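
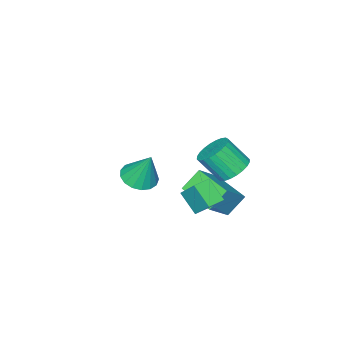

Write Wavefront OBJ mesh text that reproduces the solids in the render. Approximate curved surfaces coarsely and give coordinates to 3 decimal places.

v -0.309 3.007 0.46
v -0.225 3.96 1.575
v -0.179 4.084 -0.471
v -0.096 5.038 0.644
v 0.676 2.902 0.476
v 0.759 3.856 1.591
v 0.805 3.98 -0.455
v 0.889 4.933 0.66
v -1.968 -2.335 -2.525
v -1.069 -2.845 -2.294
v -1.992 -1.505 -0.595
v -0.911 -2.401 -2.483
v -0.996 -1.942 -2.682
v -1.304 -1.573 -2.844
v -1.764 -1.378 -2.933
v -2.271 -1.403 -2.929
v -2.708 -1.641 -2.832
v -2.976 -2.038 -2.664
v -3.013 -2.503 -2.465
v -2.811 -2.929 -2.279
v -2.416 -3.22 -2.149
v -1.918 -3.307 -2.106
v -1.432 -3.172 -2.158
v -3.356 1.822 -1.164
v -1.848 1.892 0.222
v -3.105 3.873 -1.54
v -1.597 3.942 -0.154
v -2.403 1.518 -2.186
v -0.895 1.587 -0.8
v -2.152 3.568 -2.562
v -0.644 3.638 -1.176
v -1.685 4.305 1.607
v -0.844 4.803 1.669
v -0.353 3.814 2.974
v -1.195 3.315 2.913
v -1.067 5.005 1.905
v -0.577 4.015 3.211
v -1.385 5.099 2.097
v -0.894 4.109 3.402
v -1.748 5.073 2.213
v -1.257 4.083 3.518
v -2.102 4.929 2.237
v -1.611 3.94 3.543
v -2.392 4.691 2.166
v -1.901 3.701 3.471
v -2.575 4.394 2.009
v -2.084 3.404 3.315
v -2.622 4.083 1.791
v -2.131 3.093 3.097
v -2.527 3.806 1.546
v -2.036 2.817 2.851
v -2.303 3.605 1.309
v -1.813 2.615 2.615
v -1.986 3.511 1.118
v -1.495 2.521 2.423
v -1.623 3.537 1.002
v -1.132 2.547 2.307
v -1.269 3.68 0.977
v -0.778 2.691 2.283
v -0.979 3.919 1.049
v -0.488 2.929 2.354
v -0.796 4.216 1.205
v -0.305 3.226 2.511
v -0.749 4.527 1.423
v -0.258 3.537 2.729
f 2 4 1
f 5 2 1
f 1 4 3
f 3 5 1
f 2 8 4
f 6 2 5
f 6 8 2
f 4 8 3
f 7 5 3
f 3 8 7
f 7 6 5
f 8 6 7
f 10 9 12
f 10 12 11
f 12 9 13
f 12 13 11
f 13 9 14
f 13 14 11
f 14 9 15
f 14 15 11
f 15 9 16
f 15 16 11
f 16 9 17
f 16 17 11
f 17 9 18
f 17 18 11
f 18 9 19
f 18 19 11
f 19 9 20
f 19 20 11
f 20 9 21
f 20 21 11
f 21 9 22
f 21 22 11
f 22 9 23
f 22 23 11
f 23 9 10
f 23 10 11
f 25 27 24
f 28 25 24
f 24 27 26
f 26 28 24
f 25 31 27
f 29 25 28
f 29 31 25
f 27 31 26
f 30 28 26
f 26 31 30
f 30 29 28
f 31 29 30
f 33 32 36
f 33 36 34
f 34 36 37
f 34 37 35
f 36 32 38
f 36 38 37
f 37 38 39
f 37 39 35
f 38 32 40
f 38 40 39
f 39 40 41
f 39 41 35
f 40 32 42
f 40 42 41
f 41 42 43
f 41 43 35
f 42 32 44
f 42 44 43
f 43 44 45
f 43 45 35
f 44 32 46
f 44 46 45
f 45 46 47
f 45 47 35
f 46 32 48
f 46 48 47
f 47 48 49
f 47 49 35
f 48 32 50
f 48 50 49
f 49 50 51
f 49 51 35
f 50 32 52
f 50 52 51
f 51 52 53
f 51 53 35
f 52 32 54
f 52 54 53
f 53 54 55
f 53 55 35
f 54 32 56
f 54 56 55
f 55 56 57
f 55 57 35
f 56 32 58
f 56 58 57
f 57 58 59
f 57 59 35
f 58 32 60
f 58 60 59
f 59 60 61
f 59 61 35
f 60 32 62
f 60 62 61
f 61 62 63
f 61 63 35
f 62 32 64
f 62 64 63
f 63 64 65
f 63 65 35
f 64 32 33
f 64 33 65
f 65 33 34
f 65 34 35



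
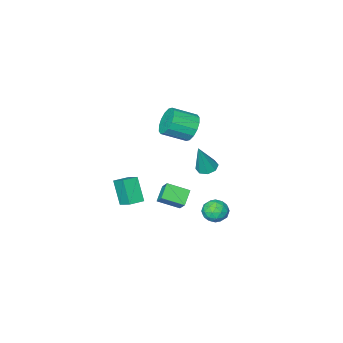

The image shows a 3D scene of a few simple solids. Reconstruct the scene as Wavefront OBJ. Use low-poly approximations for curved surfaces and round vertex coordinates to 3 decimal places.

v -2.813 -3.569 -1.849
v -2.172 -3.431 -2.093
v -2.087 -3.451 0.129
v -2.461 -2.987 -2.013
v -2.956 -2.884 -1.837
v -3.368 -3.182 -1.668
v -3.455 -3.707 -1.605
v -3.166 -4.151 -1.685
v -2.67 -4.254 -1.86
v -2.259 -3.956 -2.03
v -1.762 -0.353 -3.957
v -1.022 -0.794 -3.931
v -2.478 -1.546 -3.849
v -1.738 -1.987 -3.823
v -1.962 -1.482 -3.162
v -1.519 -0.745 -3.228
v -1.981 -1.595 -4.552
v -1.538 -0.858 -4.618
v -1.157 -1.562 -4.299
v -1.145 -1.492 -3.439
v -2.355 -0.848 -4.341
v -2.343 -0.778 -3.481
v -1.329 -0.469 -3.953
v -2.171 -1.871 -3.827
v -2.302 -1.574 -3.438
v -1.867 -1.834 -3.423
v -1.622 -0.44 -3.54
v -1.187 -0.699 -3.525
v -1.739 -1.103 -3.073
v -2.313 -1.641 -4.255
v -1.878 -1.9 -4.24
v -1.633 -0.506 -4.357
v -1.198 -0.766 -4.342
v -1.761 -1.237 -4.707
v -0.974 -1.18 -4.154
v -1.394 -1.881 -4.091
v -1.537 -1.651 -4.519
v -1.277 -1.217 -4.558
v -0.967 -1.139 -3.649
v -1.387 -1.84 -3.586
v -1.519 -1.543 -3.197
v -1.259 -1.109 -3.236
v -1.046 -1.59 -3.865
v -2.113 -0.5 -4.194
v -2.533 -1.201 -4.131
v -2.241 -1.231 -4.544
v -1.981 -0.797 -4.583
v -2.106 -0.459 -3.689
v -2.526 -1.16 -3.626
v -2.223 -1.123 -3.222
v -1.963 -0.689 -3.261
v -2.454 -0.75 -3.915
v -0.595 -1.954 3.316
v -0.054 -1.724 2.544
v 1.236 -2.375 3.253
v 0.695 -2.606 4.024
v -0.021 -1.326 2.849
v 1.269 -1.978 3.558
v -0.142 -1.097 3.279
v 1.148 -1.749 3.988
v -0.384 -1.098 3.719
v 0.906 -1.75 4.428
v -0.683 -1.328 4.051
v 0.608 -1.979 4.76
v -0.958 -1.725 4.186
v 0.332 -2.377 4.895
v -1.136 -2.185 4.087
v 0.154 -2.836 4.796
v -1.169 -2.582 3.782
v 0.121 -3.234 4.491
v -1.048 -2.811 3.352
v 0.242 -3.463 4.061
v -0.806 -2.81 2.912
v 0.484 -3.462 3.621
v -0.508 -2.581 2.58
v 0.783 -3.232 3.289
v -0.232 -2.183 2.445
v 1.058 -2.835 3.154
v 2.844 -3.393 -0.419
v 2.818 -2.393 0.207
v 2.996 -2.48 -1.869
v 2.97 -1.481 -1.243
v 3.79 -3.419 -0.337
v 3.764 -2.42 0.289
v 3.942 -2.507 -1.787
v 3.916 -1.507 -1.161
v 1.099 -2.443 -1.339
v 1.223 -1.772 -0.608
v 0.042 -1.64 -1.898
v 0.166 -0.969 -1.167
v 1.854 -1.891 -1.973
v 1.978 -1.22 -1.242
v 0.797 -1.088 -2.532
v 0.921 -0.417 -1.801
f 2 1 4
f 2 4 3
f 4 1 5
f 4 5 3
f 5 1 6
f 5 6 3
f 6 1 7
f 6 7 3
f 7 1 8
f 7 8 3
f 8 1 9
f 8 9 3
f 9 1 10
f 9 10 3
f 10 1 2
f 10 2 3
f 11 48 27
f 48 22 51
f 27 51 16
f 48 51 27
f 11 27 23
f 27 16 28
f 23 28 12
f 27 28 23
f 11 23 32
f 23 12 33
f 32 33 18
f 23 33 32
f 11 32 44
f 32 18 47
f 44 47 21
f 32 47 44
f 11 44 48
f 44 21 52
f 48 52 22
f 44 52 48
f 12 28 39
f 28 16 42
f 39 42 20
f 28 42 39
f 16 51 29
f 51 22 50
f 29 50 15
f 51 50 29
f 22 52 49
f 52 21 45
f 49 45 13
f 52 45 49
f 21 47 46
f 47 18 34
f 46 34 17
f 47 34 46
f 18 33 38
f 33 12 35
f 38 35 19
f 33 35 38
f 14 40 26
f 40 20 41
f 26 41 15
f 40 41 26
f 14 26 24
f 26 15 25
f 24 25 13
f 26 25 24
f 14 24 31
f 24 13 30
f 31 30 17
f 24 30 31
f 14 31 36
f 31 17 37
f 36 37 19
f 31 37 36
f 14 36 40
f 36 19 43
f 40 43 20
f 36 43 40
f 15 41 29
f 41 20 42
f 29 42 16
f 41 42 29
f 13 25 49
f 25 15 50
f 49 50 22
f 25 50 49
f 17 30 46
f 30 13 45
f 46 45 21
f 30 45 46
f 19 37 38
f 37 17 34
f 38 34 18
f 37 34 38
f 20 43 39
f 43 19 35
f 39 35 12
f 43 35 39
f 54 53 57
f 54 57 55
f 55 57 58
f 55 58 56
f 57 53 59
f 57 59 58
f 58 59 60
f 58 60 56
f 59 53 61
f 59 61 60
f 60 61 62
f 60 62 56
f 61 53 63
f 61 63 62
f 62 63 64
f 62 64 56
f 63 53 65
f 63 65 64
f 64 65 66
f 64 66 56
f 65 53 67
f 65 67 66
f 66 67 68
f 66 68 56
f 67 53 69
f 67 69 68
f 68 69 70
f 68 70 56
f 69 53 71
f 69 71 70
f 70 71 72
f 70 72 56
f 71 53 73
f 71 73 72
f 72 73 74
f 72 74 56
f 73 53 75
f 73 75 74
f 74 75 76
f 74 76 56
f 75 53 77
f 75 77 76
f 76 77 78
f 76 78 56
f 77 53 54
f 77 54 78
f 78 54 55
f 78 55 56
f 80 82 79
f 83 80 79
f 79 82 81
f 81 83 79
f 80 86 82
f 84 80 83
f 84 86 80
f 82 86 81
f 85 83 81
f 81 86 85
f 85 84 83
f 86 84 85
f 88 90 87
f 91 88 87
f 87 90 89
f 89 91 87
f 88 94 90
f 92 88 91
f 92 94 88
f 90 94 89
f 93 91 89
f 89 94 93
f 93 92 91
f 94 92 93



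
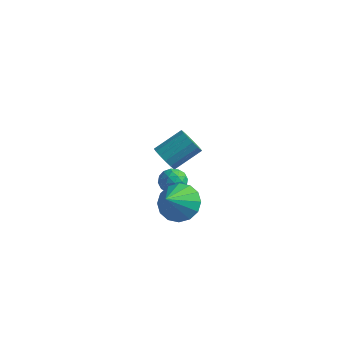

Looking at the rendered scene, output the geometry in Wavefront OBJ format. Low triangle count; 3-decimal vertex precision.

v 2.329 -0.674 2.77
v 2.684 -1.19 3.125
v 3.445 -0.103 3.945
v 3.091 0.414 3.59
v 2.896 -1.114 2.828
v 3.657 -0.027 3.648
v 2.956 -0.92 2.516
v 3.717 0.167 3.335
v 2.848 -0.661 2.271
v 3.61 0.426 3.091
v 2.601 -0.404 2.16
v 3.363 0.683 2.98
v 2.282 -0.22 2.213
v 3.043 0.867 3.033
v 1.975 -0.157 2.415
v 2.736 0.93 3.235
v 1.763 -0.233 2.712
v 2.524 0.854 3.532
v 1.703 -0.427 3.025
v 2.464 0.66 3.844
v 1.81 -0.686 3.269
v 2.572 0.401 4.089
v 2.057 -0.943 3.38
v 2.819 0.144 4.2
v 2.377 -1.127 3.327
v 3.138 -0.04 4.147
v -0.279 3.71 -3.013
v 0.313 4.18 -2.967
v 0.347 2.86 -2.393
v 0.939 3.33 -2.347
v 0.305 3.481 -1.962
v -0.082 4.006 -2.345
v 0.742 3.034 -3.015
v 0.355 3.559 -3.398
v 0.944 3.762 -2.968
v 0.674 4.038 -2.317
v -0.014 3.002 -3.043
v -0.284 3.278 -2.392
v -0.038 4.02 -3.045
v 0.698 3.02 -2.315
v 0.326 3.109 -2.089
v 0.674 3.385 -2.062
v -0.27 3.918 -2.679
v 0.078 4.194 -2.652
v 0.073 3.783 -2.061
v 0.582 2.846 -2.708
v 0.93 3.122 -2.681
v -0.014 3.655 -3.298
v 0.334 3.931 -3.271
v 0.587 3.257 -3.299
v 0.681 4.05 -3.018
v 1.049 3.55 -2.654
v 0.933 3.377 -3.046
v 0.705 3.685 -3.272
v 0.522 4.213 -2.635
v 0.89 3.713 -2.271
v 0.518 3.801 -2.044
v 0.29 4.11 -2.27
v 0.893 3.967 -2.636
v -0.23 3.327 -3.089
v 0.138 2.827 -2.725
v 0.37 2.93 -3.09
v 0.142 3.239 -3.316
v -0.389 3.49 -2.706
v -0.021 2.99 -2.342
v -0.045 3.355 -2.088
v -0.273 3.663 -2.314
v -0.233 3.073 -2.724
v 1.527 2.025 -2.676
v 2.214 2.614 -2.05
v 1.513 0.795 -1.504
v 1.692 2.775 -1.888
v 1.126 2.734 -1.937
v 0.668 2.504 -2.185
v 0.44 2.146 -2.564
v 0.503 1.755 -2.973
v 0.841 1.437 -3.303
v 1.363 1.276 -3.465
v 1.929 1.316 -3.415
v 2.387 1.547 -3.168
v 2.615 1.905 -2.789
v 2.552 2.296 -2.38
f 2 1 5
f 2 5 3
f 3 5 6
f 3 6 4
f 5 1 7
f 5 7 6
f 6 7 8
f 6 8 4
f 7 1 9
f 7 9 8
f 8 9 10
f 8 10 4
f 9 1 11
f 9 11 10
f 10 11 12
f 10 12 4
f 11 1 13
f 11 13 12
f 12 13 14
f 12 14 4
f 13 1 15
f 13 15 14
f 14 15 16
f 14 16 4
f 15 1 17
f 15 17 16
f 16 17 18
f 16 18 4
f 17 1 19
f 17 19 18
f 18 19 20
f 18 20 4
f 19 1 21
f 19 21 20
f 20 21 22
f 20 22 4
f 21 1 23
f 21 23 22
f 22 23 24
f 22 24 4
f 23 1 25
f 23 25 24
f 24 25 26
f 24 26 4
f 25 1 2
f 25 2 26
f 26 2 3
f 26 3 4
f 27 64 43
f 64 38 67
f 43 67 32
f 64 67 43
f 27 43 39
f 43 32 44
f 39 44 28
f 43 44 39
f 27 39 48
f 39 28 49
f 48 49 34
f 39 49 48
f 27 48 60
f 48 34 63
f 60 63 37
f 48 63 60
f 27 60 64
f 60 37 68
f 64 68 38
f 60 68 64
f 28 44 55
f 44 32 58
f 55 58 36
f 44 58 55
f 32 67 45
f 67 38 66
f 45 66 31
f 67 66 45
f 38 68 65
f 68 37 61
f 65 61 29
f 68 61 65
f 37 63 62
f 63 34 50
f 62 50 33
f 63 50 62
f 34 49 54
f 49 28 51
f 54 51 35
f 49 51 54
f 30 56 42
f 56 36 57
f 42 57 31
f 56 57 42
f 30 42 40
f 42 31 41
f 40 41 29
f 42 41 40
f 30 40 47
f 40 29 46
f 47 46 33
f 40 46 47
f 30 47 52
f 47 33 53
f 52 53 35
f 47 53 52
f 30 52 56
f 52 35 59
f 56 59 36
f 52 59 56
f 31 57 45
f 57 36 58
f 45 58 32
f 57 58 45
f 29 41 65
f 41 31 66
f 65 66 38
f 41 66 65
f 33 46 62
f 46 29 61
f 62 61 37
f 46 61 62
f 35 53 54
f 53 33 50
f 54 50 34
f 53 50 54
f 36 59 55
f 59 35 51
f 55 51 28
f 59 51 55
f 70 69 72
f 70 72 71
f 72 69 73
f 72 73 71
f 73 69 74
f 73 74 71
f 74 69 75
f 74 75 71
f 75 69 76
f 75 76 71
f 76 69 77
f 76 77 71
f 77 69 78
f 77 78 71
f 78 69 79
f 78 79 71
f 79 69 80
f 79 80 71
f 80 69 81
f 80 81 71
f 81 69 82
f 81 82 71
f 82 69 70
f 82 70 71



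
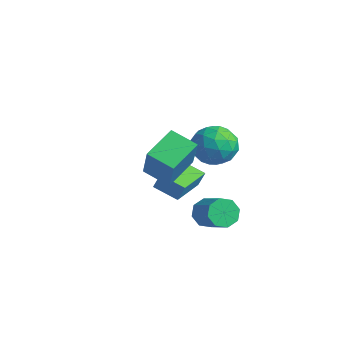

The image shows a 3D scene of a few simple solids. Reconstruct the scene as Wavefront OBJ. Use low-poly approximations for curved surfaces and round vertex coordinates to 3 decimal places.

v -2.681 0.296 -1
v -2.464 0.527 -0.201
v -3.646 2.184 -1.284
v -3.429 2.416 -0.485
v -1.551 0.804 -1.455
v -1.334 1.036 -0.656
v -2.516 2.693 -1.739
v -2.299 2.924 -0.94
v 0.285 1.052 -1.4
v 0.682 0.963 -2.077
v 2.011 0.798 -1.277
v 1.615 0.888 -0.6
v 0.649 1.541 -1.903
v 1.978 1.376 -1.103
v 0.403 1.833 -1.435
v 1.732 1.668 -0.634
v 0.088 1.667 -0.946
v 1.417 1.503 -0.145
v -0.111 1.142 -0.723
v 1.218 0.977 0.077
v -0.078 0.564 -0.897
v 1.251 0.399 -0.097
v 0.168 0.272 -1.366
v 1.497 0.107 -0.565
v 0.483 0.437 -1.855
v 1.812 0.273 -1.054
v 0.642 1.126 2.743
v 1.036 1.716 3.589
v 1.344 -0.356 3.451
v 1.738 0.234 4.297
v 0.65 0.079 4.191
v 0.216 0.996 3.753
v 2.164 0.364 3.287
v 1.73 1.281 2.849
v 1.977 1.245 3.925
v 1.041 1.069 4.484
v 1.339 0.291 2.556
v 0.403 0.115 3.115
v 0.778 1.552 3.104
v 1.602 -0.192 3.936
v 0.963 -0.282 3.873
v 1.194 0.064 4.371
v 0.296 1.128 3.201
v 0.527 1.475 3.698
v 0.3 0.512 4.051
v 1.853 -0.115 3.342
v 2.084 0.232 3.839
v 1.186 1.296 2.669
v 1.417 1.642 3.167
v 2.08 0.848 2.989
v 1.562 1.621 3.799
v 1.974 0.75 4.215
v 2.225 0.827 3.621
v 1.97 1.365 3.364
v 1.012 1.518 4.127
v 1.424 0.646 4.543
v 0.785 0.556 4.481
v 0.53 1.094 4.224
v 1.565 1.241 4.325
v 0.956 0.714 2.497
v 1.368 -0.158 2.913
v 1.85 0.266 2.816
v 1.595 0.804 2.559
v 0.406 0.61 2.825
v 0.818 -0.261 3.241
v 0.41 -0.005 3.676
v 0.155 0.533 3.419
v 0.815 0.119 2.715
v 1.488 -1.929 2.189
v 0.348 -2.431 2.684
v 1.107 -0.402 2.857
v -0.033 -0.904 3.352
v 2.493 -2.456 3.968
v 1.353 -2.958 4.463
v 2.112 -0.929 4.636
v 0.972 -1.431 5.131
f 2 4 1
f 5 2 1
f 1 4 3
f 3 5 1
f 2 8 4
f 6 2 5
f 6 8 2
f 4 8 3
f 7 5 3
f 3 8 7
f 7 6 5
f 8 6 7
f 10 9 13
f 10 13 11
f 11 13 14
f 11 14 12
f 13 9 15
f 13 15 14
f 14 15 16
f 14 16 12
f 15 9 17
f 15 17 16
f 16 17 18
f 16 18 12
f 17 9 19
f 17 19 18
f 18 19 20
f 18 20 12
f 19 9 21
f 19 21 20
f 20 21 22
f 20 22 12
f 21 9 23
f 21 23 22
f 22 23 24
f 22 24 12
f 23 9 25
f 23 25 24
f 24 25 26
f 24 26 12
f 25 9 10
f 25 10 26
f 26 10 11
f 26 11 12
f 27 64 43
f 64 38 67
f 43 67 32
f 64 67 43
f 27 43 39
f 43 32 44
f 39 44 28
f 43 44 39
f 27 39 48
f 39 28 49
f 48 49 34
f 39 49 48
f 27 48 60
f 48 34 63
f 60 63 37
f 48 63 60
f 27 60 64
f 60 37 68
f 64 68 38
f 60 68 64
f 28 44 55
f 44 32 58
f 55 58 36
f 44 58 55
f 32 67 45
f 67 38 66
f 45 66 31
f 67 66 45
f 38 68 65
f 68 37 61
f 65 61 29
f 68 61 65
f 37 63 62
f 63 34 50
f 62 50 33
f 63 50 62
f 34 49 54
f 49 28 51
f 54 51 35
f 49 51 54
f 30 56 42
f 56 36 57
f 42 57 31
f 56 57 42
f 30 42 40
f 42 31 41
f 40 41 29
f 42 41 40
f 30 40 47
f 40 29 46
f 47 46 33
f 40 46 47
f 30 47 52
f 47 33 53
f 52 53 35
f 47 53 52
f 30 52 56
f 52 35 59
f 56 59 36
f 52 59 56
f 31 57 45
f 57 36 58
f 45 58 32
f 57 58 45
f 29 41 65
f 41 31 66
f 65 66 38
f 41 66 65
f 33 46 62
f 46 29 61
f 62 61 37
f 46 61 62
f 35 53 54
f 53 33 50
f 54 50 34
f 53 50 54
f 36 59 55
f 59 35 51
f 55 51 28
f 59 51 55
f 70 72 69
f 73 70 69
f 69 72 71
f 71 73 69
f 70 76 72
f 74 70 73
f 74 76 70
f 72 76 71
f 75 73 71
f 71 76 75
f 75 74 73
f 76 74 75



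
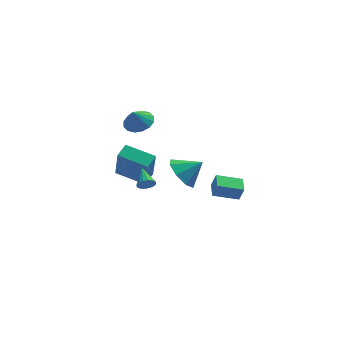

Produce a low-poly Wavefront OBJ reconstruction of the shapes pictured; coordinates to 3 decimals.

v -1.535 1.606 -3.052
v -1.441 0.804 -1.093
v -3.049 2.428 -2.643
v -2.955 1.625 -0.683
v -1.065 2.335 -2.777
v -0.971 1.532 -0.817
v -2.579 3.156 -2.367
v -2.485 2.354 -0.408
v 1.399 -3.914 -0.089
v 1.624 -4.043 0.71
v 1.438 -2.995 0.048
v 1.664 -3.124 0.847
v 2.736 -3.916 -0.467
v 2.962 -4.045 0.332
v 2.776 -2.997 -0.33
v 3.001 -3.126 0.469
v -1.7 3.759 0.431
v -0.889 3.826 0.739
v -2.04 3.461 1.389
v -1.072 4.233 0.8
v -1.423 4.513 0.763
v -1.848 4.591 0.637
v -2.233 4.446 0.455
v -2.476 4.117 0.267
v -2.511 3.691 0.122
v -2.329 3.284 0.061
v -1.978 3.004 0.098
v -1.553 2.927 0.224
v -1.167 3.072 0.406
v -0.924 3.401 0.594
v -1.707 -1.822 -0.581
v -1.531 -1.609 -1.009
v -1.853 -0.698 -0.079
v -1.792 -1.627 -1.044
v -2.03 -1.697 -0.955
v -2.182 -1.801 -0.766
v -2.207 -1.911 -0.527
v -2.098 -1.997 -0.303
v -1.884 -2.036 -0.153
v -1.623 -2.018 -0.117
v -1.384 -1.948 -0.206
v -1.233 -1.844 -0.395
v -1.208 -1.734 -0.634
v -1.317 -1.648 -0.859
v 0.255 0.029 -1.193
v 0.891 0.184 -2.04
v 1.325 0.051 -0.387
v 0.629 0.887 -1.712
v 0.148 1.088 -1.08
v -0.27 0.668 -0.515
v -0.38 -0.126 -0.347
v -0.119 -0.829 -0.675
v 0.362 -1.03 -1.307
v 0.78 -0.61 -1.872
f 2 4 1
f 5 2 1
f 1 4 3
f 3 5 1
f 2 8 4
f 6 2 5
f 6 8 2
f 4 8 3
f 7 5 3
f 3 8 7
f 7 6 5
f 8 6 7
f 10 12 9
f 13 10 9
f 9 12 11
f 11 13 9
f 10 16 12
f 14 10 13
f 14 16 10
f 12 16 11
f 15 13 11
f 11 16 15
f 15 14 13
f 16 14 15
f 18 17 20
f 18 20 19
f 20 17 21
f 20 21 19
f 21 17 22
f 21 22 19
f 22 17 23
f 22 23 19
f 23 17 24
f 23 24 19
f 24 17 25
f 24 25 19
f 25 17 26
f 25 26 19
f 26 17 27
f 26 27 19
f 27 17 28
f 27 28 19
f 28 17 29
f 28 29 19
f 29 17 30
f 29 30 19
f 30 17 18
f 30 18 19
f 32 31 34
f 32 34 33
f 34 31 35
f 34 35 33
f 35 31 36
f 35 36 33
f 36 31 37
f 36 37 33
f 37 31 38
f 37 38 33
f 38 31 39
f 38 39 33
f 39 31 40
f 39 40 33
f 40 31 41
f 40 41 33
f 41 31 42
f 41 42 33
f 42 31 43
f 42 43 33
f 43 31 44
f 43 44 33
f 44 31 32
f 44 32 33
f 46 45 48
f 46 48 47
f 48 45 49
f 48 49 47
f 49 45 50
f 49 50 47
f 50 45 51
f 50 51 47
f 51 45 52
f 51 52 47
f 52 45 53
f 52 53 47
f 53 45 54
f 53 54 47
f 54 45 46
f 54 46 47



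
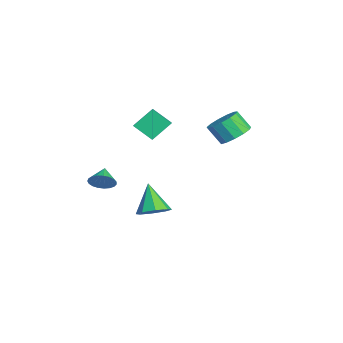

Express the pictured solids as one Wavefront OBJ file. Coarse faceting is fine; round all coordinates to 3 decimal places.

v -0.552 4.199 0.867
v -0.129 4.896 1.512
v -0.604 4.199 2.578
v -1.028 3.501 1.933
v -0.67 5.087 1.395
v -1.146 4.39 2.461
v -1.174 4.996 1.11
v -1.65 4.298 2.177
v -1.481 4.651 0.748
v -1.957 3.954 1.815
v -1.492 4.164 0.424
v -1.968 3.466 1.49
v -1.206 3.687 0.24
v -1.682 2.989 1.307
v -0.711 3.372 0.256
v -1.187 2.675 1.322
v -0.166 3.32 0.465
v -0.642 2.623 1.531
v 0.256 3.547 0.802
v -0.22 2.85 1.868
v 0.422 3.981 1.159
v -0.054 3.284 2.226
v 0.279 4.484 1.424
v -0.197 3.786 2.49
v -0.97 -1.486 1.899
v -1.302 -0.357 2.939
v -1.867 -1.343 1.457
v -2.199 -0.214 2.497
v -0.381 -0.506 1.023
v -0.713 0.623 2.063
v -1.278 -0.363 0.581
v -1.61 0.766 1.621
v -1.178 -3.241 -2.576
v -0.886 -3.548 -1.862
v -2.182 -2.959 -2.044
v -0.785 -3.219 -1.846
v -0.751 -2.893 -1.955
v -0.792 -2.628 -2.172
v -0.899 -2.468 -2.459
v -1.055 -2.443 -2.766
v -1.232 -2.555 -3.04
v -1.399 -2.786 -3.234
v -1.529 -3.096 -3.314
v -1.598 -3.431 -3.267
v -1.594 -3.733 -3.1
v -1.519 -3.95 -2.842
v -1.385 -4.044 -2.539
v -1.215 -4 -2.242
v -1.038 -3.824 -2.002
v 4.422 -1.132 -1.857
v 4.956 -0.469 -1.392
v 3.258 -1.268 -0.323
v 4.404 -0.165 -1.785
v 3.863 -0.428 -2.219
v 3.649 -1.103 -2.441
v 3.888 -1.796 -2.321
v 4.44 -2.099 -1.928
v 4.982 -1.837 -1.494
v 5.196 -1.161 -1.272
f 2 1 5
f 2 5 3
f 3 5 6
f 3 6 4
f 5 1 7
f 5 7 6
f 6 7 8
f 6 8 4
f 7 1 9
f 7 9 8
f 8 9 10
f 8 10 4
f 9 1 11
f 9 11 10
f 10 11 12
f 10 12 4
f 11 1 13
f 11 13 12
f 12 13 14
f 12 14 4
f 13 1 15
f 13 15 14
f 14 15 16
f 14 16 4
f 15 1 17
f 15 17 16
f 16 17 18
f 16 18 4
f 17 1 19
f 17 19 18
f 18 19 20
f 18 20 4
f 19 1 21
f 19 21 20
f 20 21 22
f 20 22 4
f 21 1 23
f 21 23 22
f 22 23 24
f 22 24 4
f 23 1 2
f 23 2 24
f 24 2 3
f 24 3 4
f 26 28 25
f 29 26 25
f 25 28 27
f 27 29 25
f 26 32 28
f 30 26 29
f 30 32 26
f 28 32 27
f 31 29 27
f 27 32 31
f 31 30 29
f 32 30 31
f 34 33 36
f 34 36 35
f 36 33 37
f 36 37 35
f 37 33 38
f 37 38 35
f 38 33 39
f 38 39 35
f 39 33 40
f 39 40 35
f 40 33 41
f 40 41 35
f 41 33 42
f 41 42 35
f 42 33 43
f 42 43 35
f 43 33 44
f 43 44 35
f 44 33 45
f 44 45 35
f 45 33 46
f 45 46 35
f 46 33 47
f 46 47 35
f 47 33 48
f 47 48 35
f 48 33 49
f 48 49 35
f 49 33 34
f 49 34 35
f 51 50 53
f 51 53 52
f 53 50 54
f 53 54 52
f 54 50 55
f 54 55 52
f 55 50 56
f 55 56 52
f 56 50 57
f 56 57 52
f 57 50 58
f 57 58 52
f 58 50 59
f 58 59 52
f 59 50 51
f 59 51 52



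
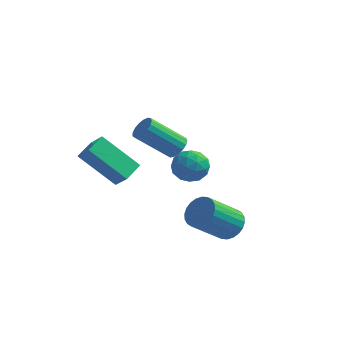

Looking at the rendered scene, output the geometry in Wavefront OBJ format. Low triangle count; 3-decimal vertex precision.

v 3.163 -0.471 -1.749
v 3.574 -0.128 -1.155
v 2.628 -1.205 0.123
v 2.217 -1.549 -0.471
v 3.328 0.063 -1.176
v 2.382 -1.015 0.101
v 3.056 0.172 -1.285
v 2.111 -0.905 -0.008
v 2.801 0.183 -1.465
v 1.855 -0.894 -0.187
v 2.601 0.095 -1.687
v 1.655 -0.982 -0.41
v 2.486 -0.08 -1.919
v 1.541 -1.157 -0.642
v 2.475 -0.314 -2.125
v 1.529 -1.391 -0.848
v 2.568 -0.572 -2.274
v 1.622 -1.649 -0.997
v 2.752 -0.815 -2.343
v 1.806 -1.892 -1.065
v 2.998 -1.005 -2.321
v 2.052 -2.083 -1.044
v 3.269 -1.115 -2.212
v 2.324 -2.192 -0.935
v 3.525 -1.126 -2.033
v 2.579 -2.203 -0.755
v 3.725 -1.038 -1.81
v 2.779 -2.115 -0.533
v 3.839 -0.863 -1.578
v 2.894 -1.94 -0.301
v 3.851 -0.629 -1.372
v 2.905 -1.706 -0.095
v 3.758 -0.371 -1.223
v 2.812 -1.448 0.054
v 0.202 1.788 0.94
v 0.602 1.865 1.394
v -0.761 1.288 2.694
v -1.162 1.212 2.24
v 0.471 2.125 1.372
v -0.892 1.548 2.672
v 0.278 2.308 1.251
v -1.085 1.731 2.551
v 0.068 2.371 1.058
v -1.295 1.795 2.358
v -0.112 2.302 0.839
v -1.475 1.725 2.139
v -0.22 2.114 0.643
v -1.583 1.538 1.943
v -0.231 1.852 0.515
v -1.594 1.276 1.815
v -0.143 1.575 0.484
v -1.507 0.999 1.784
v 0.024 1.347 0.558
v -1.34 0.771 1.858
v 0.231 1.22 0.719
v -1.132 0.644 2.019
v 0.432 1.223 0.931
v -0.931 0.647 2.231
v 0.58 1.356 1.145
v -0.783 0.779 2.445
v 0.641 1.587 1.312
v -0.722 1.011 2.612
v -0.648 3.492 -1.426
v -0.301 3.908 -0.702
v 0.701 3.292 -1.958
v 1.048 3.708 -1.234
v 0.659 2.896 -1.146
v -0.175 3.02 -0.818
v 0.575 4.18 -1.842
v -0.259 4.304 -1.514
v 0.455 4.333 -0.959
v 0.507 3.539 -0.529
v -0.107 3.661 -2.131
v -0.055 2.867 -1.701
v -0.593 3.717 -1.018
v 0.993 3.483 -1.642
v 0.764 3.006 -1.591
v 0.968 3.25 -1.165
v -0.518 3.195 -1.086
v -0.314 3.44 -0.66
v 0.25 2.845 -0.921
v 0.714 3.76 -2
v 0.918 4.005 -1.574
v -0.568 3.95 -1.495
v -0.364 4.194 -1.069
v 0.15 4.355 -1.739
v 0.055 4.212 -0.743
v 0.848 4.094 -1.055
v 0.57 4.372 -1.413
v 0.08 4.444 -1.22
v 0.086 3.745 -0.49
v 0.879 3.628 -0.802
v 0.65 3.151 -0.751
v 0.16 3.223 -0.558
v 0.53 3.995 -0.641
v -0.479 3.572 -1.858
v 0.314 3.455 -2.17
v 0.24 3.977 -2.102
v -0.25 4.049 -1.909
v -0.448 3.106 -1.605
v 0.345 2.988 -1.917
v 0.32 2.756 -1.44
v -0.17 2.828 -1.247
v -0.13 3.205 -2.019
v -3.142 -1.142 1.526
v -2.517 -1.501 2.234
v -2.908 -0.18 1.808
v -2.283 -0.539 2.516
v -1.517 -1.121 0.104
v -0.892 -1.48 0.812
v -1.283 -0.159 0.386
v -0.658 -0.518 1.094
f 2 1 5
f 2 5 3
f 3 5 6
f 3 6 4
f 5 1 7
f 5 7 6
f 6 7 8
f 6 8 4
f 7 1 9
f 7 9 8
f 8 9 10
f 8 10 4
f 9 1 11
f 9 11 10
f 10 11 12
f 10 12 4
f 11 1 13
f 11 13 12
f 12 13 14
f 12 14 4
f 13 1 15
f 13 15 14
f 14 15 16
f 14 16 4
f 15 1 17
f 15 17 16
f 16 17 18
f 16 18 4
f 17 1 19
f 17 19 18
f 18 19 20
f 18 20 4
f 19 1 21
f 19 21 20
f 20 21 22
f 20 22 4
f 21 1 23
f 21 23 22
f 22 23 24
f 22 24 4
f 23 1 25
f 23 25 24
f 24 25 26
f 24 26 4
f 25 1 27
f 25 27 26
f 26 27 28
f 26 28 4
f 27 1 29
f 27 29 28
f 28 29 30
f 28 30 4
f 29 1 31
f 29 31 30
f 30 31 32
f 30 32 4
f 31 1 33
f 31 33 32
f 32 33 34
f 32 34 4
f 33 1 2
f 33 2 34
f 34 2 3
f 34 3 4
f 36 35 39
f 36 39 37
f 37 39 40
f 37 40 38
f 39 35 41
f 39 41 40
f 40 41 42
f 40 42 38
f 41 35 43
f 41 43 42
f 42 43 44
f 42 44 38
f 43 35 45
f 43 45 44
f 44 45 46
f 44 46 38
f 45 35 47
f 45 47 46
f 46 47 48
f 46 48 38
f 47 35 49
f 47 49 48
f 48 49 50
f 48 50 38
f 49 35 51
f 49 51 50
f 50 51 52
f 50 52 38
f 51 35 53
f 51 53 52
f 52 53 54
f 52 54 38
f 53 35 55
f 53 55 54
f 54 55 56
f 54 56 38
f 55 35 57
f 55 57 56
f 56 57 58
f 56 58 38
f 57 35 59
f 57 59 58
f 58 59 60
f 58 60 38
f 59 35 61
f 59 61 60
f 60 61 62
f 60 62 38
f 61 35 36
f 61 36 62
f 62 36 37
f 62 37 38
f 63 100 79
f 100 74 103
f 79 103 68
f 100 103 79
f 63 79 75
f 79 68 80
f 75 80 64
f 79 80 75
f 63 75 84
f 75 64 85
f 84 85 70
f 75 85 84
f 63 84 96
f 84 70 99
f 96 99 73
f 84 99 96
f 63 96 100
f 96 73 104
f 100 104 74
f 96 104 100
f 64 80 91
f 80 68 94
f 91 94 72
f 80 94 91
f 68 103 81
f 103 74 102
f 81 102 67
f 103 102 81
f 74 104 101
f 104 73 97
f 101 97 65
f 104 97 101
f 73 99 98
f 99 70 86
f 98 86 69
f 99 86 98
f 70 85 90
f 85 64 87
f 90 87 71
f 85 87 90
f 66 92 78
f 92 72 93
f 78 93 67
f 92 93 78
f 66 78 76
f 78 67 77
f 76 77 65
f 78 77 76
f 66 76 83
f 76 65 82
f 83 82 69
f 76 82 83
f 66 83 88
f 83 69 89
f 88 89 71
f 83 89 88
f 66 88 92
f 88 71 95
f 92 95 72
f 88 95 92
f 67 93 81
f 93 72 94
f 81 94 68
f 93 94 81
f 65 77 101
f 77 67 102
f 101 102 74
f 77 102 101
f 69 82 98
f 82 65 97
f 98 97 73
f 82 97 98
f 71 89 90
f 89 69 86
f 90 86 70
f 89 86 90
f 72 95 91
f 95 71 87
f 91 87 64
f 95 87 91
f 106 108 105
f 109 106 105
f 105 108 107
f 107 109 105
f 106 112 108
f 110 106 109
f 110 112 106
f 108 112 107
f 111 109 107
f 107 112 111
f 111 110 109
f 112 110 111



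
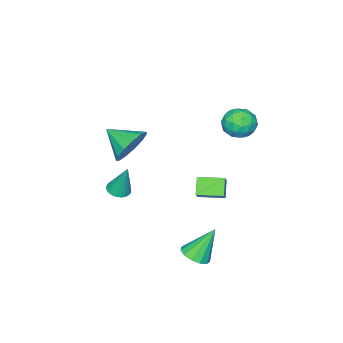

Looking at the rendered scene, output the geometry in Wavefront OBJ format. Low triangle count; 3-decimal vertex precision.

v 3.898 -0.645 0.753
v 4.344 -1.038 -0.173
v 4.082 -2.075 1.447
v 4.813 -0.814 0.165
v 4.991 -0.536 0.69
v 4.822 -0.293 1.234
v 4.36 -0.161 1.626
v 3.751 -0.184 1.74
v 3.189 -0.353 1.541
v 2.852 -0.615 1.092
v 2.847 -0.886 0.534
v 3.176 -1.081 0.046
v 3.734 -1.138 -0.217
v 0.61 2.457 -2.057
v 1.246 2.859 -1.34
v 1.199 2.868 -2.81
v 1.835 3.271 -2.092
v 1.345 1.349 -2.088
v 1.981 1.752 -1.37
v 1.934 1.761 -2.84
v 2.57 2.163 -2.123
v 4.297 3.565 -4.716
v 4.987 3.474 -4.342
v 3.483 4.095 -3.084
v 4.976 3.896 -4.485
v 4.75 4.213 -4.7
v 4.38 4.324 -4.921
v 3.983 4.194 -5.077
v 3.687 3.865 -5.118
v 3.584 3.44 -5.032
v 3.708 3.056 -4.845
v 4.019 2.833 -4.618
v 4.418 2.842 -4.422
v 4.779 3.082 -4.319
v -0.866 3.066 1.635
v 0.052 2.891 1.693
v -1.092 1.689 1.047
v -0.174 1.514 1.105
v -0.688 1.584 1.885
v -0.548 2.435 2.248
v -0.492 2.145 0.492
v -0.352 2.996 0.855
v 0.283 2.322 0.987
v 0.162 1.975 1.847
v -1.202 2.605 0.893
v -1.323 2.258 1.753
v -0.387 3.1 1.715
v -0.653 1.48 1.025
v -0.955 1.522 1.483
v -0.415 1.418 1.517
v -0.739 2.831 2.041
v -0.2 2.728 2.075
v -0.635 1.96 2.189
v -0.84 1.852 0.665
v -0.301 1.749 0.699
v -0.625 3.162 1.223
v -0.085 3.058 1.257
v -0.405 2.62 0.551
v 0.288 2.662 1.334
v 0.155 1.852 0.989
v -0.032 2.223 0.629
v 0.05 2.724 0.842
v 0.217 2.458 1.84
v 0.084 1.648 1.495
v -0.218 1.689 1.953
v -0.136 2.19 2.166
v 0.352 2.123 1.425
v -1.124 2.932 1.245
v -1.257 2.122 0.9
v -0.904 2.39 0.574
v -0.822 2.891 0.787
v -1.195 2.728 1.751
v -1.328 1.918 1.406
v -1.09 1.856 1.898
v -1.008 2.357 2.111
v -1.392 2.457 1.315
v 2.14 -3.11 -4.539
v 2.663 -3.459 -4.42
v 2.14 -2.49 -2.721
v 2.764 -3.243 -4.493
v 2.771 -3.006 -4.574
v 2.681 -2.786 -4.649
v 2.509 -2.615 -4.708
v 2.28 -2.519 -4.74
v 2.031 -2.513 -4.742
v 1.798 -2.598 -4.713
v 1.617 -2.761 -4.658
v 1.516 -2.977 -4.584
v 1.509 -3.213 -4.503
v 1.599 -3.434 -4.428
v 1.771 -3.605 -4.37
v 2 -3.701 -4.337
v 2.249 -3.707 -4.335
v 2.482 -3.622 -4.364
f 2 1 4
f 2 4 3
f 4 1 5
f 4 5 3
f 5 1 6
f 5 6 3
f 6 1 7
f 6 7 3
f 7 1 8
f 7 8 3
f 8 1 9
f 8 9 3
f 9 1 10
f 9 10 3
f 10 1 11
f 10 11 3
f 11 1 12
f 11 12 3
f 12 1 13
f 12 13 3
f 13 1 2
f 13 2 3
f 15 17 14
f 18 15 14
f 14 17 16
f 16 18 14
f 15 21 17
f 19 15 18
f 19 21 15
f 17 21 16
f 20 18 16
f 16 21 20
f 20 19 18
f 21 19 20
f 23 22 25
f 23 25 24
f 25 22 26
f 25 26 24
f 26 22 27
f 26 27 24
f 27 22 28
f 27 28 24
f 28 22 29
f 28 29 24
f 29 22 30
f 29 30 24
f 30 22 31
f 30 31 24
f 31 22 32
f 31 32 24
f 32 22 33
f 32 33 24
f 33 22 34
f 33 34 24
f 34 22 23
f 34 23 24
f 35 72 51
f 72 46 75
f 51 75 40
f 72 75 51
f 35 51 47
f 51 40 52
f 47 52 36
f 51 52 47
f 35 47 56
f 47 36 57
f 56 57 42
f 47 57 56
f 35 56 68
f 56 42 71
f 68 71 45
f 56 71 68
f 35 68 72
f 68 45 76
f 72 76 46
f 68 76 72
f 36 52 63
f 52 40 66
f 63 66 44
f 52 66 63
f 40 75 53
f 75 46 74
f 53 74 39
f 75 74 53
f 46 76 73
f 76 45 69
f 73 69 37
f 76 69 73
f 45 71 70
f 71 42 58
f 70 58 41
f 71 58 70
f 42 57 62
f 57 36 59
f 62 59 43
f 57 59 62
f 38 64 50
f 64 44 65
f 50 65 39
f 64 65 50
f 38 50 48
f 50 39 49
f 48 49 37
f 50 49 48
f 38 48 55
f 48 37 54
f 55 54 41
f 48 54 55
f 38 55 60
f 55 41 61
f 60 61 43
f 55 61 60
f 38 60 64
f 60 43 67
f 64 67 44
f 60 67 64
f 39 65 53
f 65 44 66
f 53 66 40
f 65 66 53
f 37 49 73
f 49 39 74
f 73 74 46
f 49 74 73
f 41 54 70
f 54 37 69
f 70 69 45
f 54 69 70
f 43 61 62
f 61 41 58
f 62 58 42
f 61 58 62
f 44 67 63
f 67 43 59
f 63 59 36
f 67 59 63
f 78 77 80
f 78 80 79
f 80 77 81
f 80 81 79
f 81 77 82
f 81 82 79
f 82 77 83
f 82 83 79
f 83 77 84
f 83 84 79
f 84 77 85
f 84 85 79
f 85 77 86
f 85 86 79
f 86 77 87
f 86 87 79
f 87 77 88
f 87 88 79
f 88 77 89
f 88 89 79
f 89 77 90
f 89 90 79
f 90 77 91
f 90 91 79
f 91 77 92
f 91 92 79
f 92 77 93
f 92 93 79
f 93 77 94
f 93 94 79
f 94 77 78
f 94 78 79



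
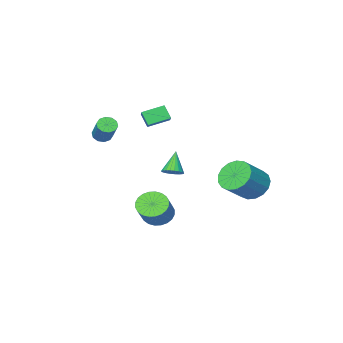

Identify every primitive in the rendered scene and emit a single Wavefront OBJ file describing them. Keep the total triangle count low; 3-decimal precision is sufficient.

v -3.13 -3.285 -2.187
v -2.703 -2.924 -1.817
v -3.77 -3.895 -0.853
v -2.905 -2.759 -1.838
v -3.141 -2.674 -1.912
v -3.375 -2.682 -2.028
v -3.572 -2.781 -2.168
v -3.701 -2.958 -2.311
v -3.744 -3.184 -2.435
v -3.693 -3.425 -2.521
v -3.556 -3.645 -2.557
v -3.355 -3.811 -2.535
v -3.119 -3.896 -2.461
v -2.885 -3.888 -2.345
v -2.688 -3.788 -2.205
v -2.559 -3.612 -2.062
v -2.516 -3.386 -1.938
v -2.567 -3.144 -1.852
v -3.795 3.611 -0.923
v -3.206 2.93 -1.538
v -1.735 3.169 -0.391
v -2.325 3.849 0.223
v -3.117 3.399 -1.75
v -1.646 3.637 -0.603
v -3.183 3.916 -1.772
v -1.712 4.154 -0.625
v -3.39 4.363 -1.6
v -1.919 4.601 -0.453
v -3.689 4.638 -1.273
v -2.218 4.876 -0.126
v -4.013 4.677 -0.866
v -2.542 4.916 0.281
v -4.287 4.473 -0.472
v -2.816 4.711 0.675
v -4.448 4.07 -0.181
v -2.978 4.309 0.965
v -4.46 3.563 -0.061
v -2.989 3.801 1.086
v -4.32 3.067 -0.138
v -2.849 3.305 1.009
v -4.059 2.695 -0.395
v -2.588 2.933 0.752
v -3.738 2.533 -0.773
v -2.267 2.771 0.374
v -3.43 2.618 -1.185
v -1.959 2.856 -0.039
v 1.595 -3.229 1.863
v 2.027 -3.019 1.504
v 2.437 -1.821 2.698
v 2.005 -2.031 3.057
v 1.715 -2.835 1.427
v 2.124 -1.637 2.621
v 1.356 -2.801 1.516
v 1.766 -1.604 2.71
v 1.089 -2.931 1.738
v 1.499 -1.734 2.932
v 1.015 -3.175 2.008
v 1.425 -1.977 3.202
v 1.163 -3.439 2.222
v 1.573 -2.241 3.416
v 1.476 -3.623 2.299
v 1.885 -2.425 3.493
v 1.834 -3.656 2.21
v 2.244 -2.459 3.404
v 2.101 -3.526 1.988
v 2.511 -2.329 3.182
v 2.175 -3.283 1.718
v 2.585 -2.085 2.912
v 0.745 1.056 -2.895
v 1.355 0.355 -2.872
v 2.306 1.223 -1.643
v 1.695 1.924 -1.665
v 1.498 0.566 -3.131
v 2.449 1.433 -1.902
v 1.527 0.85 -3.354
v 2.477 1.718 -2.125
v 1.436 1.167 -3.507
v 2.386 2.034 -2.278
v 1.24 1.466 -3.567
v 2.19 2.334 -2.337
v 0.968 1.703 -3.524
v 1.919 2.571 -2.295
v 0.663 1.842 -3.386
v 1.614 2.709 -2.156
v 0.37 1.861 -3.173
v 1.32 2.728 -1.943
v 0.134 1.757 -2.917
v 1.085 2.625 -1.688
v -0.009 1.547 -2.658
v 0.942 2.414 -1.429
v -0.037 1.262 -2.435
v 0.913 2.13 -1.206
v 0.054 0.946 -2.282
v 1.004 1.813 -1.053
v 0.25 0.646 -2.223
v 1.2 1.514 -0.993
v 0.521 0.409 -2.265
v 1.472 1.277 -1.036
v 0.826 0.271 -2.404
v 1.777 1.138 -1.174
v 1.12 0.252 -2.617
v 2.07 1.119 -1.387
v -1.708 -3.732 1.584
v -1.629 -4.282 2.415
v -2.935 -3.264 2.009
v -2.856 -3.814 2.841
v -1.184 -2.846 2.119
v -1.105 -3.396 2.951
v -2.411 -2.378 2.545
v -2.332 -2.928 3.376
f 2 1 4
f 2 4 3
f 4 1 5
f 4 5 3
f 5 1 6
f 5 6 3
f 6 1 7
f 6 7 3
f 7 1 8
f 7 8 3
f 8 1 9
f 8 9 3
f 9 1 10
f 9 10 3
f 10 1 11
f 10 11 3
f 11 1 12
f 11 12 3
f 12 1 13
f 12 13 3
f 13 1 14
f 13 14 3
f 14 1 15
f 14 15 3
f 15 1 16
f 15 16 3
f 16 1 17
f 16 17 3
f 17 1 18
f 17 18 3
f 18 1 2
f 18 2 3
f 20 19 23
f 20 23 21
f 21 23 24
f 21 24 22
f 23 19 25
f 23 25 24
f 24 25 26
f 24 26 22
f 25 19 27
f 25 27 26
f 26 27 28
f 26 28 22
f 27 19 29
f 27 29 28
f 28 29 30
f 28 30 22
f 29 19 31
f 29 31 30
f 30 31 32
f 30 32 22
f 31 19 33
f 31 33 32
f 32 33 34
f 32 34 22
f 33 19 35
f 33 35 34
f 34 35 36
f 34 36 22
f 35 19 37
f 35 37 36
f 36 37 38
f 36 38 22
f 37 19 39
f 37 39 38
f 38 39 40
f 38 40 22
f 39 19 41
f 39 41 40
f 40 41 42
f 40 42 22
f 41 19 43
f 41 43 42
f 42 43 44
f 42 44 22
f 43 19 45
f 43 45 44
f 44 45 46
f 44 46 22
f 45 19 20
f 45 20 46
f 46 20 21
f 46 21 22
f 48 47 51
f 48 51 49
f 49 51 52
f 49 52 50
f 51 47 53
f 51 53 52
f 52 53 54
f 52 54 50
f 53 47 55
f 53 55 54
f 54 55 56
f 54 56 50
f 55 47 57
f 55 57 56
f 56 57 58
f 56 58 50
f 57 47 59
f 57 59 58
f 58 59 60
f 58 60 50
f 59 47 61
f 59 61 60
f 60 61 62
f 60 62 50
f 61 47 63
f 61 63 62
f 62 63 64
f 62 64 50
f 63 47 65
f 63 65 64
f 64 65 66
f 64 66 50
f 65 47 67
f 65 67 66
f 66 67 68
f 66 68 50
f 67 47 48
f 67 48 68
f 68 48 49
f 68 49 50
f 70 69 73
f 70 73 71
f 71 73 74
f 71 74 72
f 73 69 75
f 73 75 74
f 74 75 76
f 74 76 72
f 75 69 77
f 75 77 76
f 76 77 78
f 76 78 72
f 77 69 79
f 77 79 78
f 78 79 80
f 78 80 72
f 79 69 81
f 79 81 80
f 80 81 82
f 80 82 72
f 81 69 83
f 81 83 82
f 82 83 84
f 82 84 72
f 83 69 85
f 83 85 84
f 84 85 86
f 84 86 72
f 85 69 87
f 85 87 86
f 86 87 88
f 86 88 72
f 87 69 89
f 87 89 88
f 88 89 90
f 88 90 72
f 89 69 91
f 89 91 90
f 90 91 92
f 90 92 72
f 91 69 93
f 91 93 92
f 92 93 94
f 92 94 72
f 93 69 95
f 93 95 94
f 94 95 96
f 94 96 72
f 95 69 97
f 95 97 96
f 96 97 98
f 96 98 72
f 97 69 99
f 97 99 98
f 98 99 100
f 98 100 72
f 99 69 101
f 99 101 100
f 100 101 102
f 100 102 72
f 101 69 70
f 101 70 102
f 102 70 71
f 102 71 72
f 104 106 103
f 107 104 103
f 103 106 105
f 105 107 103
f 104 110 106
f 108 104 107
f 108 110 104
f 106 110 105
f 109 107 105
f 105 110 109
f 109 108 107
f 110 108 109



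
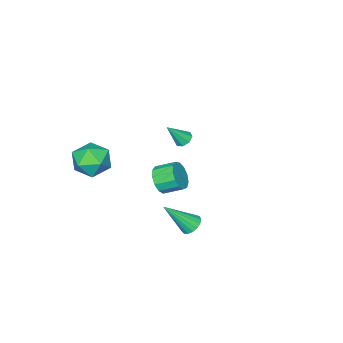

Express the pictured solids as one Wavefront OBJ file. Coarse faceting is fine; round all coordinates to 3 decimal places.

v 2.631 4.226 -0.341
v 3.173 4.251 -0.716
v 3.749 3.354 1.221
v 3.175 4.528 -0.562
v 3.051 4.735 -0.358
v 2.832 4.825 -0.15
v 2.566 4.779 0.014
v 2.315 4.606 0.097
v 2.136 4.346 0.08
v 2.071 4.059 -0.034
v 2.134 3.81 -0.218
v 2.31 3.656 -0.43
v 2.56 3.634 -0.622
v 2.826 3.747 -0.749
v 3.048 3.97 -0.783
v -3.785 -2.458 -0.617
v -3.317 -2.508 -0.972
v -2.895 -2.882 0.617
v -3.36 -2.093 -0.799
v -3.652 -1.892 -0.519
v -4.022 -2.023 -0.297
v -4.254 -2.409 -0.262
v -4.211 -2.824 -0.435
v -3.919 -3.024 -0.715
v -3.549 -2.894 -0.937
v 2.138 -2.073 0.46
v 3.007 -1.928 1.288
v 2.393 -4.012 0.532
v 3.262 -3.867 1.36
v 2.111 -3.631 1.644
v 1.953 -2.433 1.6
v 3.447 -3.507 0.22
v 3.289 -2.309 0.176
v 3.816 -2.815 1.14
v 2.991 -2.891 2.02
v 2.409 -3.049 -0.2
v 1.584 -3.125 0.68
v 0.757 0.182 -0.101
v 1.395 0.235 0.532
v 0.801 1.15 1.054
v 0.163 1.098 0.421
v 1.54 0.543 0.156
v 0.946 1.459 0.679
v 1.437 0.737 -0.301
v 0.843 1.653 0.222
v 1.118 0.755 -0.694
v 0.524 1.67 -0.172
v 0.684 0.591 -0.9
v 0.09 1.506 -0.377
v 0.274 0.297 -0.852
v -0.32 1.213 -0.329
v 0.017 -0.033 -0.565
v -0.577 0.882 -0.043
v -0.006 -0.295 -0.132
v -0.599 0.621 0.391
v 0.214 -0.405 0.312
v -0.379 0.51 0.834
v 0.607 -0.329 0.624
v 0.013 0.587 1.147
v 1.047 -0.091 0.706
v 0.453 0.825 1.229
f 2 1 4
f 2 4 3
f 4 1 5
f 4 5 3
f 5 1 6
f 5 6 3
f 6 1 7
f 6 7 3
f 7 1 8
f 7 8 3
f 8 1 9
f 8 9 3
f 9 1 10
f 9 10 3
f 10 1 11
f 10 11 3
f 11 1 12
f 11 12 3
f 12 1 13
f 12 13 3
f 13 1 14
f 13 14 3
f 14 1 15
f 14 15 3
f 15 1 2
f 15 2 3
f 17 16 19
f 17 19 18
f 19 16 20
f 19 20 18
f 20 16 21
f 20 21 18
f 21 16 22
f 21 22 18
f 22 16 23
f 22 23 18
f 23 16 24
f 23 24 18
f 24 16 25
f 24 25 18
f 25 16 17
f 25 17 18
f 26 37 31
f 26 31 27
f 26 27 33
f 26 33 36
f 26 36 37
f 27 31 35
f 31 37 30
f 37 36 28
f 36 33 32
f 33 27 34
f 29 35 30
f 29 30 28
f 29 28 32
f 29 32 34
f 29 34 35
f 30 35 31
f 28 30 37
f 32 28 36
f 34 32 33
f 35 34 27
f 39 38 42
f 39 42 40
f 40 42 43
f 40 43 41
f 42 38 44
f 42 44 43
f 43 44 45
f 43 45 41
f 44 38 46
f 44 46 45
f 45 46 47
f 45 47 41
f 46 38 48
f 46 48 47
f 47 48 49
f 47 49 41
f 48 38 50
f 48 50 49
f 49 50 51
f 49 51 41
f 50 38 52
f 50 52 51
f 51 52 53
f 51 53 41
f 52 38 54
f 52 54 53
f 53 54 55
f 53 55 41
f 54 38 56
f 54 56 55
f 55 56 57
f 55 57 41
f 56 38 58
f 56 58 57
f 57 58 59
f 57 59 41
f 58 38 60
f 58 60 59
f 59 60 61
f 59 61 41
f 60 38 39
f 60 39 61
f 61 39 40
f 61 40 41



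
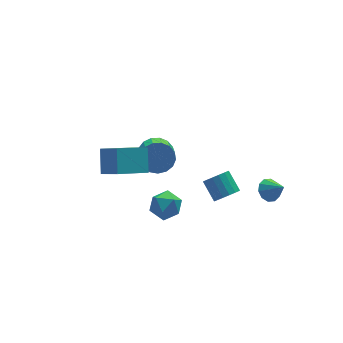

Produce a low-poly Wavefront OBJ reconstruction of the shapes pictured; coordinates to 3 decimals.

v 2.014 -0.022 -1.532
v 2.712 -0.036 -1.354
v 2.544 0.967 -0.611
v 1.846 0.982 -0.788
v 2.701 0.168 -1.632
v 2.533 1.171 -0.888
v 2.534 0.328 -1.887
v 2.366 1.332 -1.143
v 2.247 0.409 -2.06
v 2.079 1.412 -1.316
v 1.907 0.391 -2.112
v 1.739 1.394 -1.369
v 1.591 0.278 -2.032
v 1.423 1.281 -1.288
v 1.373 0.097 -1.837
v 1.204 1.1 -1.093
v 1.301 -0.112 -1.572
v 1.133 0.892 -0.828
v 1.392 -0.299 -1.298
v 1.224 0.704 -0.554
v 1.626 -0.424 -1.077
v 1.458 0.58 -0.334
v 1.949 -0.456 -0.961
v 1.781 0.548 -0.217
v 2.287 -0.388 -0.976
v 2.119 0.615 -0.232
v 2.562 -0.237 -1.118
v 2.394 0.766 -0.374
v -2.285 -0.822 1.173
v -1.601 -1.048 1.665
v -2.259 -2.092 0.555
v -1.575 -2.318 1.047
v -2.36 -2.212 1.413
v -2.376 -1.427 1.795
v -1.484 -1.713 0.425
v -1.5 -0.928 0.807
v -1.106 -1.599 1.203
v -1.648 -1.907 1.814
v -2.212 -1.233 0.406
v -2.754 -1.541 1.017
v 3.034 -2.63 1.27
v 3.458 -2.902 0.843
v 3.426 -3.37 2.13
v 3.646 -2.59 1.026
v 3.601 -2.293 1.302
v 3.339 -2.125 1.566
v 2.96 -2.15 1.717
v 2.61 -2.358 1.697
v 2.422 -2.671 1.514
v 2.468 -2.968 1.238
v 2.73 -3.135 0.974
v 3.108 -3.11 0.823
v -0.094 4.127 -1.117
v 0.627 4.284 -0.552
v 0.316 3.29 0.122
v -0.406 3.133 -0.443
v 0.295 4.514 -0.366
v -0.016 3.52 0.308
v -0.127 4.655 -0.352
v -0.438 3.662 0.321
v -0.541 4.676 -0.513
v -0.853 3.682 0.16
v -0.853 4.57 -0.813
v -1.165 3.577 -0.14
v -0.991 4.363 -1.182
v -1.303 3.37 -0.509
v -0.924 4.102 -1.536
v -1.235 3.109 -0.863
v -0.667 3.847 -1.794
v -0.978 2.853 -1.121
v -0.278 3.655 -1.897
v -0.589 2.662 -1.224
v 0.153 3.572 -1.821
v -0.159 2.578 -1.148
v 0.527 3.616 -1.584
v 0.215 2.622 -0.91
v 0.758 3.777 -1.239
v 0.447 2.783 -0.566
v 0.795 4.018 -0.867
v 0.484 3.024 -0.194
v -4.057 -0.827 3.88
v -3.704 0.123 4.832
v -4.542 0.127 3.108
v -4.189 1.077 4.06
v -2.411 -0.637 3.08
v -2.058 0.313 4.032
v -2.896 0.317 2.308
v -2.543 1.267 3.26
f 2 1 5
f 2 5 3
f 3 5 6
f 3 6 4
f 5 1 7
f 5 7 6
f 6 7 8
f 6 8 4
f 7 1 9
f 7 9 8
f 8 9 10
f 8 10 4
f 9 1 11
f 9 11 10
f 10 11 12
f 10 12 4
f 11 1 13
f 11 13 12
f 12 13 14
f 12 14 4
f 13 1 15
f 13 15 14
f 14 15 16
f 14 16 4
f 15 1 17
f 15 17 16
f 16 17 18
f 16 18 4
f 17 1 19
f 17 19 18
f 18 19 20
f 18 20 4
f 19 1 21
f 19 21 20
f 20 21 22
f 20 22 4
f 21 1 23
f 21 23 22
f 22 23 24
f 22 24 4
f 23 1 25
f 23 25 24
f 24 25 26
f 24 26 4
f 25 1 27
f 25 27 26
f 26 27 28
f 26 28 4
f 27 1 2
f 27 2 28
f 28 2 3
f 28 3 4
f 29 40 34
f 29 34 30
f 29 30 36
f 29 36 39
f 29 39 40
f 30 34 38
f 34 40 33
f 40 39 31
f 39 36 35
f 36 30 37
f 32 38 33
f 32 33 31
f 32 31 35
f 32 35 37
f 32 37 38
f 33 38 34
f 31 33 40
f 35 31 39
f 37 35 36
f 38 37 30
f 42 41 44
f 42 44 43
f 44 41 45
f 44 45 43
f 45 41 46
f 45 46 43
f 46 41 47
f 46 47 43
f 47 41 48
f 47 48 43
f 48 41 49
f 48 49 43
f 49 41 50
f 49 50 43
f 50 41 51
f 50 51 43
f 51 41 52
f 51 52 43
f 52 41 42
f 52 42 43
f 54 53 57
f 54 57 55
f 55 57 58
f 55 58 56
f 57 53 59
f 57 59 58
f 58 59 60
f 58 60 56
f 59 53 61
f 59 61 60
f 60 61 62
f 60 62 56
f 61 53 63
f 61 63 62
f 62 63 64
f 62 64 56
f 63 53 65
f 63 65 64
f 64 65 66
f 64 66 56
f 65 53 67
f 65 67 66
f 66 67 68
f 66 68 56
f 67 53 69
f 67 69 68
f 68 69 70
f 68 70 56
f 69 53 71
f 69 71 70
f 70 71 72
f 70 72 56
f 71 53 73
f 71 73 72
f 72 73 74
f 72 74 56
f 73 53 75
f 73 75 74
f 74 75 76
f 74 76 56
f 75 53 77
f 75 77 76
f 76 77 78
f 76 78 56
f 77 53 79
f 77 79 78
f 78 79 80
f 78 80 56
f 79 53 54
f 79 54 80
f 80 54 55
f 80 55 56
f 82 84 81
f 85 82 81
f 81 84 83
f 83 85 81
f 82 88 84
f 86 82 85
f 86 88 82
f 84 88 83
f 87 85 83
f 83 88 87
f 87 86 85
f 88 86 87



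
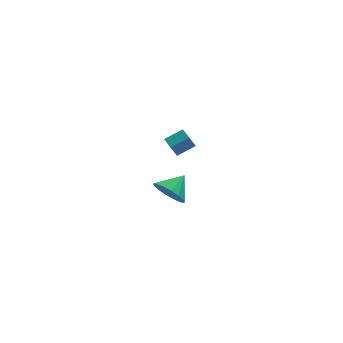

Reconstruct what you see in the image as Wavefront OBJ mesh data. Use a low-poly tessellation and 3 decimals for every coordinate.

v 1.713 -3.741 2.695
v 2.052 -3.458 1.933
v 2.567 -3.119 3.305
v 1.742 -3.145 2.048
v 1.424 -2.991 2.336
v 1.184 -3.038 2.72
v 1.085 -3.274 3.097
v 1.155 -3.634 3.367
v 1.374 -4.023 3.456
v 1.684 -4.337 3.342
v 2.002 -4.49 3.054
v 2.242 -4.443 2.67
v 2.341 -4.208 2.292
v 2.271 -3.848 2.023
v 3.405 2.412 0.277
v 3.059 2.331 1.016
v 3.267 3.22 0.301
v 2.921 3.139 1.04
v 4.359 2.561 0.74
v 4.013 2.48 1.479
v 4.221 3.369 0.764
v 3.875 3.288 1.503
f 2 1 4
f 2 4 3
f 4 1 5
f 4 5 3
f 5 1 6
f 5 6 3
f 6 1 7
f 6 7 3
f 7 1 8
f 7 8 3
f 8 1 9
f 8 9 3
f 9 1 10
f 9 10 3
f 10 1 11
f 10 11 3
f 11 1 12
f 11 12 3
f 12 1 13
f 12 13 3
f 13 1 14
f 13 14 3
f 14 1 2
f 14 2 3
f 16 18 15
f 19 16 15
f 15 18 17
f 17 19 15
f 16 22 18
f 20 16 19
f 20 22 16
f 18 22 17
f 21 19 17
f 17 22 21
f 21 20 19
f 22 20 21



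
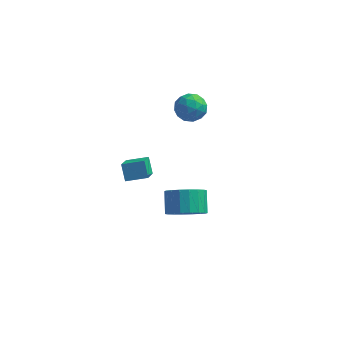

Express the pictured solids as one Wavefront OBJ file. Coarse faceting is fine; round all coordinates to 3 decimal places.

v -3.117 3.651 2.2
v -2.389 3.337 2.302
v -3.651 2.523 2.538
v -2.923 2.209 2.64
v -3.191 2.769 3.143
v -2.861 3.466 2.934
v -3.179 2.394 1.906
v -2.849 3.091 1.697
v -2.428 2.56 2.12
v -2.435 2.792 2.885
v -3.605 3.068 1.955
v -3.612 3.3 2.72
v -2.706 3.593 2.222
v -3.334 2.267 2.618
v -3.491 2.596 2.914
v -3.063 2.411 2.974
v -2.984 3.669 2.593
v -2.556 3.485 2.653
v -3.027 3.151 3.147
v -3.484 2.375 2.187
v -3.056 2.191 2.247
v -2.977 3.449 1.866
v -2.549 3.264 1.926
v -3.013 2.709 1.693
v -2.301 2.952 2.175
v -2.615 2.289 2.373
v -2.765 2.397 1.941
v -2.571 2.807 1.819
v -2.305 3.088 2.624
v -2.619 2.425 2.822
v -2.776 2.754 3.118
v -2.583 3.164 2.996
v -2.328 2.632 2.517
v -3.421 3.435 2.018
v -3.735 2.772 2.216
v -3.457 2.696 1.844
v -3.264 3.106 1.722
v -3.425 3.571 2.467
v -3.739 2.908 2.665
v -3.469 3.053 3.021
v -3.275 3.463 2.899
v -3.712 3.228 2.323
v -2.213 -0.872 -1.542
v -1.31 -0.655 -1.483
v -1.565 0.189 -0.698
v -2.467 -0.028 -0.758
v -1.444 -0.411 -1.789
v -1.698 0.433 -1.005
v -1.73 -0.258 -2.046
v -1.984 0.586 -1.262
v -2.111 -0.227 -2.204
v -2.366 0.618 -1.42
v -2.513 -0.323 -2.23
v -2.767 0.521 -1.446
v -2.855 -0.528 -2.12
v -3.109 0.316 -1.336
v -3.07 -0.802 -1.896
v -3.324 0.042 -1.112
v -3.115 -1.089 -1.602
v -3.37 -0.245 -0.817
v -2.982 -1.333 -1.295
v -3.236 -0.489 -0.511
v -2.696 -1.486 -1.038
v -2.95 -0.642 -0.254
v -2.314 -1.518 -0.88
v -2.569 -0.673 -0.096
v -1.913 -1.421 -0.854
v -2.167 -0.577 -0.07
v -1.571 -1.216 -0.964
v -1.825 -0.372 -0.18
v -1.356 -0.942 -1.188
v -1.61 -0.098 -0.404
v -4.508 -2.213 2.956
v -4.408 -3.228 3.644
v -3.58 -1.962 3.191
v -3.479 -2.977 3.879
v -4.221 -2.643 2.281
v -4.12 -3.658 2.969
v -3.292 -2.392 2.516
v -3.192 -3.407 3.204
f 1 38 17
f 38 12 41
f 17 41 6
f 38 41 17
f 1 17 13
f 17 6 18
f 13 18 2
f 17 18 13
f 1 13 22
f 13 2 23
f 22 23 8
f 13 23 22
f 1 22 34
f 22 8 37
f 34 37 11
f 22 37 34
f 1 34 38
f 34 11 42
f 38 42 12
f 34 42 38
f 2 18 29
f 18 6 32
f 29 32 10
f 18 32 29
f 6 41 19
f 41 12 40
f 19 40 5
f 41 40 19
f 12 42 39
f 42 11 35
f 39 35 3
f 42 35 39
f 11 37 36
f 37 8 24
f 36 24 7
f 37 24 36
f 8 23 28
f 23 2 25
f 28 25 9
f 23 25 28
f 4 30 16
f 30 10 31
f 16 31 5
f 30 31 16
f 4 16 14
f 16 5 15
f 14 15 3
f 16 15 14
f 4 14 21
f 14 3 20
f 21 20 7
f 14 20 21
f 4 21 26
f 21 7 27
f 26 27 9
f 21 27 26
f 4 26 30
f 26 9 33
f 30 33 10
f 26 33 30
f 5 31 19
f 31 10 32
f 19 32 6
f 31 32 19
f 3 15 39
f 15 5 40
f 39 40 12
f 15 40 39
f 7 20 36
f 20 3 35
f 36 35 11
f 20 35 36
f 9 27 28
f 27 7 24
f 28 24 8
f 27 24 28
f 10 33 29
f 33 9 25
f 29 25 2
f 33 25 29
f 44 43 47
f 44 47 45
f 45 47 48
f 45 48 46
f 47 43 49
f 47 49 48
f 48 49 50
f 48 50 46
f 49 43 51
f 49 51 50
f 50 51 52
f 50 52 46
f 51 43 53
f 51 53 52
f 52 53 54
f 52 54 46
f 53 43 55
f 53 55 54
f 54 55 56
f 54 56 46
f 55 43 57
f 55 57 56
f 56 57 58
f 56 58 46
f 57 43 59
f 57 59 58
f 58 59 60
f 58 60 46
f 59 43 61
f 59 61 60
f 60 61 62
f 60 62 46
f 61 43 63
f 61 63 62
f 62 63 64
f 62 64 46
f 63 43 65
f 63 65 64
f 64 65 66
f 64 66 46
f 65 43 67
f 65 67 66
f 66 67 68
f 66 68 46
f 67 43 69
f 67 69 68
f 68 69 70
f 68 70 46
f 69 43 71
f 69 71 70
f 70 71 72
f 70 72 46
f 71 43 44
f 71 44 72
f 72 44 45
f 72 45 46
f 74 76 73
f 77 74 73
f 73 76 75
f 75 77 73
f 74 80 76
f 78 74 77
f 78 80 74
f 76 80 75
f 79 77 75
f 75 80 79
f 79 78 77
f 80 78 79



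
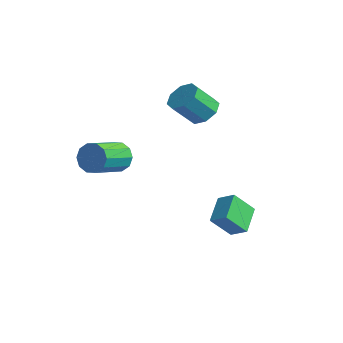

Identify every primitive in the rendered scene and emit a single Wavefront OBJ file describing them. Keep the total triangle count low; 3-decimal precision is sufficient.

v -0.181 2.256 -1.291
v 0.704 2.579 -0.783
v 0.121 3.335 -2.502
v 1.006 3.658 -1.994
v 0.734 1.062 -2.126
v 1.619 1.385 -1.618
v 1.036 2.141 -3.337
v 1.921 2.464 -2.829
v -3.93 -1.233 1.165
v -3.383 -1.349 0.385
v -2.883 -3.224 1.015
v -3.43 -3.107 1.795
v -3.044 -1.115 0.812
v -2.545 -2.99 1.442
v -3.044 -0.926 1.375
v -2.545 -2.801 2.005
v -3.382 -0.854 1.857
v -2.883 -2.729 2.487
v -3.929 -0.927 2.075
v -3.43 -2.802 2.705
v -4.477 -1.116 1.945
v -3.977 -2.991 2.575
v -4.815 -1.35 1.518
v -4.316 -3.225 2.148
v -4.815 -1.539 0.955
v -4.316 -3.414 1.585
v -4.477 -1.611 0.473
v -3.978 -3.486 1.103
v -3.93 -1.538 0.255
v -3.431 -3.413 0.885
v -3.812 4.084 3.035
v -3.247 4.641 3.659
v -3.502 3.434 4.969
v -4.068 2.876 4.345
v -3.995 4.832 3.689
v -4.251 3.624 4.999
v -4.637 4.584 3.335
v -4.892 3.376 4.646
v -4.795 4.043 2.806
v -5.051 2.836 4.116
v -4.378 3.526 2.411
v -4.633 2.319 3.721
v -3.629 3.336 2.381
v -3.885 2.128 3.691
v -2.988 3.584 2.734
v -3.243 2.376 4.045
v -2.829 4.124 3.264
v -3.085 2.917 4.574
f 2 4 1
f 5 2 1
f 1 4 3
f 3 5 1
f 2 8 4
f 6 2 5
f 6 8 2
f 4 8 3
f 7 5 3
f 3 8 7
f 7 6 5
f 8 6 7
f 10 9 13
f 10 13 11
f 11 13 14
f 11 14 12
f 13 9 15
f 13 15 14
f 14 15 16
f 14 16 12
f 15 9 17
f 15 17 16
f 16 17 18
f 16 18 12
f 17 9 19
f 17 19 18
f 18 19 20
f 18 20 12
f 19 9 21
f 19 21 20
f 20 21 22
f 20 22 12
f 21 9 23
f 21 23 22
f 22 23 24
f 22 24 12
f 23 9 25
f 23 25 24
f 24 25 26
f 24 26 12
f 25 9 27
f 25 27 26
f 26 27 28
f 26 28 12
f 27 9 29
f 27 29 28
f 28 29 30
f 28 30 12
f 29 9 10
f 29 10 30
f 30 10 11
f 30 11 12
f 32 31 35
f 32 35 33
f 33 35 36
f 33 36 34
f 35 31 37
f 35 37 36
f 36 37 38
f 36 38 34
f 37 31 39
f 37 39 38
f 38 39 40
f 38 40 34
f 39 31 41
f 39 41 40
f 40 41 42
f 40 42 34
f 41 31 43
f 41 43 42
f 42 43 44
f 42 44 34
f 43 31 45
f 43 45 44
f 44 45 46
f 44 46 34
f 45 31 47
f 45 47 46
f 46 47 48
f 46 48 34
f 47 31 32
f 47 32 48
f 48 32 33
f 48 33 34



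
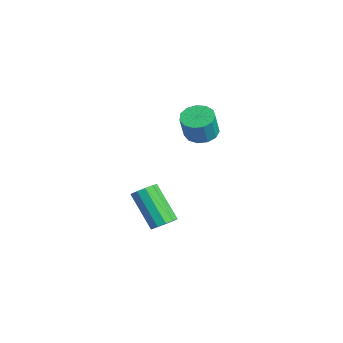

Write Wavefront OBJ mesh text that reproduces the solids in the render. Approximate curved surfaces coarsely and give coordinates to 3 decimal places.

v 1.799 1.147 -3.41
v 2.3 1.036 -2.996
v 0.923 0.563 -1.455
v 0.421 0.673 -1.87
v 2.197 1.43 -2.967
v 0.82 0.956 -1.426
v 1.942 1.715 -3.107
v 0.565 1.242 -1.567
v 1.632 1.784 -3.364
v 0.255 1.31 -1.823
v 1.386 1.609 -3.638
v 0.008 1.135 -2.097
v 1.297 1.257 -3.825
v -0.08 0.784 -2.284
v 1.4 0.864 -3.854
v 0.023 0.39 -2.313
v 1.655 0.578 -3.713
v 0.278 0.105 -2.173
v 1.965 0.51 -3.457
v 0.588 0.036 -1.916
v 2.212 0.685 -3.183
v 0.834 0.211 -1.642
v 1.453 3.008 1.992
v 2.212 3.006 1.773
v 2.567 2.669 3.01
v 1.807 2.672 3.228
v 2.122 3.42 1.911
v 2.477 3.083 3.148
v 1.82 3.703 2.075
v 2.175 3.366 3.312
v 1.401 3.765 2.212
v 1.756 3.429 3.449
v 0.999 3.587 2.279
v 1.353 3.251 3.516
v 0.74 3.226 2.255
v 1.095 2.889 3.492
v 0.708 2.795 2.147
v 1.063 2.459 3.384
v 0.912 2.432 1.99
v 1.267 2.096 3.227
v 1.288 2.252 1.833
v 1.643 1.916 3.07
v 1.716 2.312 1.727
v 2.071 1.976 2.964
v 2.06 2.593 1.704
v 2.415 2.257 2.941
f 2 1 5
f 2 5 3
f 3 5 6
f 3 6 4
f 5 1 7
f 5 7 6
f 6 7 8
f 6 8 4
f 7 1 9
f 7 9 8
f 8 9 10
f 8 10 4
f 9 1 11
f 9 11 10
f 10 11 12
f 10 12 4
f 11 1 13
f 11 13 12
f 12 13 14
f 12 14 4
f 13 1 15
f 13 15 14
f 14 15 16
f 14 16 4
f 15 1 17
f 15 17 16
f 16 17 18
f 16 18 4
f 17 1 19
f 17 19 18
f 18 19 20
f 18 20 4
f 19 1 21
f 19 21 20
f 20 21 22
f 20 22 4
f 21 1 2
f 21 2 22
f 22 2 3
f 22 3 4
f 24 23 27
f 24 27 25
f 25 27 28
f 25 28 26
f 27 23 29
f 27 29 28
f 28 29 30
f 28 30 26
f 29 23 31
f 29 31 30
f 30 31 32
f 30 32 26
f 31 23 33
f 31 33 32
f 32 33 34
f 32 34 26
f 33 23 35
f 33 35 34
f 34 35 36
f 34 36 26
f 35 23 37
f 35 37 36
f 36 37 38
f 36 38 26
f 37 23 39
f 37 39 38
f 38 39 40
f 38 40 26
f 39 23 41
f 39 41 40
f 40 41 42
f 40 42 26
f 41 23 43
f 41 43 42
f 42 43 44
f 42 44 26
f 43 23 45
f 43 45 44
f 44 45 46
f 44 46 26
f 45 23 24
f 45 24 46
f 46 24 25
f 46 25 26



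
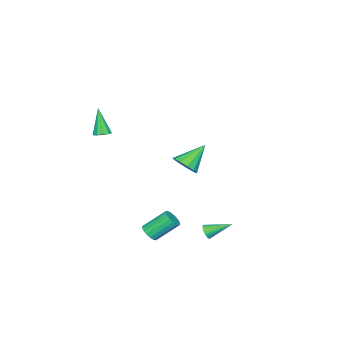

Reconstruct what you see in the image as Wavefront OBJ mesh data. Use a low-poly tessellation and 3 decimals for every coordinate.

v 1.139 2.916 -4.276
v 1.461 2.88 -3.895
v 0.461 4.164 -3.584
v 1.558 2.999 -4.016
v 1.591 3.106 -4.176
v 1.555 3.184 -4.351
v 1.456 3.221 -4.515
v 1.309 3.212 -4.642
v 1.136 3.157 -4.714
v 0.963 3.066 -4.719
v 0.818 2.952 -4.657
v 0.721 2.833 -4.537
v 0.688 2.726 -4.377
v 0.724 2.649 -4.201
v 0.823 2.612 -4.038
v 0.97 2.621 -3.91
v 1.143 2.675 -3.838
v 1.316 2.766 -3.833
v 3.293 -2.496 2.917
v 3.752 -2.78 2.935
v 2.887 -3.044 4.583
v 3.815 -2.474 3.052
v 3.679 -2.176 3.116
v 3.396 -2 3.105
v 3.073 -2.014 3.022
v 2.834 -2.212 2.899
v 2.77 -2.518 2.782
v 2.906 -2.816 2.718
v 3.19 -2.992 2.729
v 3.513 -2.978 2.812
v 3.89 0.966 -3.557
v 4.388 1.314 -3.508
v 3.588 2.303 -2.395
v 3.09 1.954 -2.443
v 4.252 1.432 -3.711
v 3.452 2.421 -2.598
v 4.044 1.458 -3.883
v 3.244 2.446 -2.77
v 3.805 1.386 -3.991
v 3.005 2.374 -2.878
v 3.583 1.231 -4.012
v 2.783 2.219 -2.899
v 3.422 1.023 -3.944
v 2.622 2.012 -2.831
v 3.354 0.804 -3.798
v 2.554 1.793 -2.685
v 3.392 0.617 -3.605
v 2.592 1.606 -2.492
v 3.528 0.499 -3.402
v 2.728 1.488 -2.289
v 3.736 0.474 -3.23
v 2.936 1.462 -2.117
v 3.975 0.546 -3.122
v 3.175 1.534 -2.009
v 4.197 0.701 -3.101
v 3.397 1.689 -1.988
v 4.358 0.908 -3.169
v 3.558 1.897 -2.056
v 4.426 1.127 -3.315
v 3.626 2.116 -2.202
v -1.839 -0.431 -1.513
v -1.264 0.102 -1.092
v -3.201 0.071 -0.287
v -1.481 0.381 -1.448
v -1.812 0.402 -1.824
v -2.151 0.158 -2.102
v -2.391 -0.273 -2.192
v -2.456 -0.754 -2.067
v -2.325 -1.133 -1.765
v -2.039 -1.289 -1.384
v -1.69 -1.173 -1.043
v -1.388 -0.821 -0.852
v -1.229 -0.346 -0.87
f 2 1 4
f 2 4 3
f 4 1 5
f 4 5 3
f 5 1 6
f 5 6 3
f 6 1 7
f 6 7 3
f 7 1 8
f 7 8 3
f 8 1 9
f 8 9 3
f 9 1 10
f 9 10 3
f 10 1 11
f 10 11 3
f 11 1 12
f 11 12 3
f 12 1 13
f 12 13 3
f 13 1 14
f 13 14 3
f 14 1 15
f 14 15 3
f 15 1 16
f 15 16 3
f 16 1 17
f 16 17 3
f 17 1 18
f 17 18 3
f 18 1 2
f 18 2 3
f 20 19 22
f 20 22 21
f 22 19 23
f 22 23 21
f 23 19 24
f 23 24 21
f 24 19 25
f 24 25 21
f 25 19 26
f 25 26 21
f 26 19 27
f 26 27 21
f 27 19 28
f 27 28 21
f 28 19 29
f 28 29 21
f 29 19 30
f 29 30 21
f 30 19 20
f 30 20 21
f 32 31 35
f 32 35 33
f 33 35 36
f 33 36 34
f 35 31 37
f 35 37 36
f 36 37 38
f 36 38 34
f 37 31 39
f 37 39 38
f 38 39 40
f 38 40 34
f 39 31 41
f 39 41 40
f 40 41 42
f 40 42 34
f 41 31 43
f 41 43 42
f 42 43 44
f 42 44 34
f 43 31 45
f 43 45 44
f 44 45 46
f 44 46 34
f 45 31 47
f 45 47 46
f 46 47 48
f 46 48 34
f 47 31 49
f 47 49 48
f 48 49 50
f 48 50 34
f 49 31 51
f 49 51 50
f 50 51 52
f 50 52 34
f 51 31 53
f 51 53 52
f 52 53 54
f 52 54 34
f 53 31 55
f 53 55 54
f 54 55 56
f 54 56 34
f 55 31 57
f 55 57 56
f 56 57 58
f 56 58 34
f 57 31 59
f 57 59 58
f 58 59 60
f 58 60 34
f 59 31 32
f 59 32 60
f 60 32 33
f 60 33 34
f 62 61 64
f 62 64 63
f 64 61 65
f 64 65 63
f 65 61 66
f 65 66 63
f 66 61 67
f 66 67 63
f 67 61 68
f 67 68 63
f 68 61 69
f 68 69 63
f 69 61 70
f 69 70 63
f 70 61 71
f 70 71 63
f 71 61 72
f 71 72 63
f 72 61 73
f 72 73 63
f 73 61 62
f 73 62 63



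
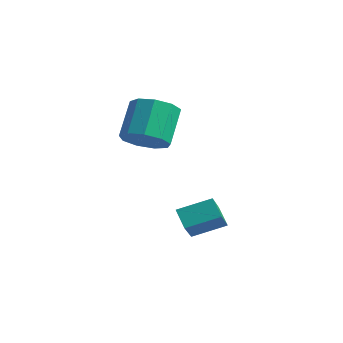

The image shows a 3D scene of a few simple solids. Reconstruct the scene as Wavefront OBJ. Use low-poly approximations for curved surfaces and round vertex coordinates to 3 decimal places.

v 1.31 -2.24 2.36
v 1.785 -2.727 2.963
v 1.286 -1.728 4.164
v 0.81 -1.24 3.56
v 2.14 -2.271 2.731
v 1.641 -1.272 3.932
v 2.106 -1.801 2.325
v 1.607 -0.801 3.526
v 1.699 -1.535 1.935
v 1.2 -0.536 3.136
v 1.111 -1.599 1.744
v 0.611 -0.6 2.945
v 0.615 -1.963 1.841
v 0.116 -0.964 3.042
v 0.444 -2.456 2.18
v -0.055 -1.457 3.381
v 0.678 -2.848 2.604
v 0.179 -1.849 3.804
v 1.208 -2.955 2.913
v 0.709 -1.956 4.114
v 3.462 -2.168 -1.521
v 2.844 -1.962 -0.944
v 4.224 -1.197 -1.052
v 3.606 -0.991 -0.476
v 4.034 -3.069 -0.584
v 3.416 -2.863 -0.008
v 4.796 -2.098 -0.116
v 4.178 -1.892 0.461
f 2 1 5
f 2 5 3
f 3 5 6
f 3 6 4
f 5 1 7
f 5 7 6
f 6 7 8
f 6 8 4
f 7 1 9
f 7 9 8
f 8 9 10
f 8 10 4
f 9 1 11
f 9 11 10
f 10 11 12
f 10 12 4
f 11 1 13
f 11 13 12
f 12 13 14
f 12 14 4
f 13 1 15
f 13 15 14
f 14 15 16
f 14 16 4
f 15 1 17
f 15 17 16
f 16 17 18
f 16 18 4
f 17 1 19
f 17 19 18
f 18 19 20
f 18 20 4
f 19 1 2
f 19 2 20
f 20 2 3
f 20 3 4
f 22 24 21
f 25 22 21
f 21 24 23
f 23 25 21
f 22 28 24
f 26 22 25
f 26 28 22
f 24 28 23
f 27 25 23
f 23 28 27
f 27 26 25
f 28 26 27



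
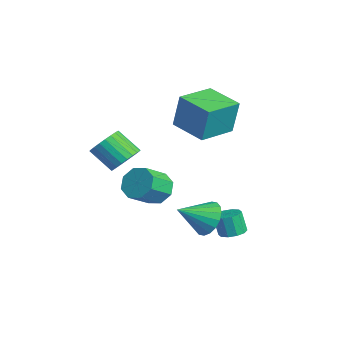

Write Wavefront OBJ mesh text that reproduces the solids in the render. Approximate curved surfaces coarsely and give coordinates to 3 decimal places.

v 2.01 2.675 -3.254
v 2.666 2.623 -3.084
v 2.367 2.452 -1.977
v 1.71 2.505 -2.146
v 2.556 3.027 -3.052
v 2.256 2.856 -1.944
v 2.237 3.297 -3.097
v 1.937 3.126 -1.989
v 1.831 3.329 -3.201
v 1.531 3.159 -2.094
v 1.494 3.112 -3.326
v 1.194 2.941 -2.219
v 1.353 2.728 -3.423
v 1.054 2.557 -2.316
v 1.464 2.324 -3.456
v 1.164 2.153 -2.348
v 1.783 2.054 -3.411
v 1.483 1.883 -2.303
v 2.189 2.021 -3.306
v 1.889 1.851 -2.199
v 2.526 2.239 -3.181
v 2.226 2.068 -2.074
v -4.334 2.04 0.847
v -4.103 2.301 2.807
v -5.203 3.957 0.695
v -4.972 4.217 2.655
v -2.508 2.843 0.525
v -2.277 3.103 2.485
v -3.377 4.759 0.373
v -3.146 5.02 2.333
v 0.637 -0.528 -0.424
v 1.093 0.089 0.101
v 1.618 -1.054 0.989
v 1.163 -1.672 0.464
v 0.432 -0.033 0.335
v 0.958 -1.176 1.224
v -0.109 -0.445 0.125
v 0.417 -1.588 1.013
v -0.212 -0.906 -0.407
v 0.313 -2.049 0.481
v 0.182 -1.146 -0.949
v 0.707 -2.289 -0.061
v 0.842 -1.024 -1.184
v 1.368 -2.167 -0.295
v 1.383 -0.612 -0.973
v 1.909 -1.755 -0.085
v 1.487 -0.151 -0.441
v 2.012 -1.294 0.447
v 1.608 1.599 -2.325
v 2.51 1.357 -2.734
v 1.612 0.081 -1.415
v 2.627 1.583 -2.357
v 2.542 1.812 -1.975
v 2.271 1.999 -1.662
v 1.87 2.107 -1.48
v 1.416 2.114 -1.466
v 1 2.019 -1.621
v 0.705 1.841 -1.917
v 0.588 1.615 -2.293
v 0.674 1.386 -2.675
v 0.944 1.199 -2.988
v 1.346 1.092 -3.17
v 1.799 1.084 -3.185
v 2.215 1.179 -3.029
v -1.496 -1.301 0.448
v -0.876 -1.18 1.09
v -1.765 -1.959 2.093
v -2.384 -2.079 1.452
v -1.077 -0.895 1.134
v -1.965 -1.674 2.137
v -1.341 -0.672 1.073
v -2.229 -1.451 2.077
v -1.629 -0.544 0.918
v -2.517 -1.323 1.921
v -1.896 -0.532 0.691
v -2.785 -1.311 1.694
v -2.103 -0.636 0.426
v -2.991 -1.415 1.43
v -2.217 -0.842 0.166
v -3.105 -1.621 1.169
v -2.221 -1.118 -0.052
v -3.11 -1.896 0.951
v -2.115 -1.421 -0.193
v -3.004 -2.2 0.81
v -1.915 -1.706 -0.237
v -2.803 -2.485 0.766
v -1.651 -1.929 -0.177
v -2.539 -2.708 0.827
v -1.363 -2.057 -0.021
v -2.251 -2.836 0.982
v -1.095 -2.069 0.206
v -1.984 -2.848 1.209
v -0.889 -1.965 0.47
v -1.777 -2.744 1.474
v -0.775 -1.759 0.731
v -1.663 -2.538 1.734
v -0.77 -1.484 0.949
v -1.659 -2.262 1.952
f 2 1 5
f 2 5 3
f 3 5 6
f 3 6 4
f 5 1 7
f 5 7 6
f 6 7 8
f 6 8 4
f 7 1 9
f 7 9 8
f 8 9 10
f 8 10 4
f 9 1 11
f 9 11 10
f 10 11 12
f 10 12 4
f 11 1 13
f 11 13 12
f 12 13 14
f 12 14 4
f 13 1 15
f 13 15 14
f 14 15 16
f 14 16 4
f 15 1 17
f 15 17 16
f 16 17 18
f 16 18 4
f 17 1 19
f 17 19 18
f 18 19 20
f 18 20 4
f 19 1 21
f 19 21 20
f 20 21 22
f 20 22 4
f 21 1 2
f 21 2 22
f 22 2 3
f 22 3 4
f 24 26 23
f 27 24 23
f 23 26 25
f 25 27 23
f 24 30 26
f 28 24 27
f 28 30 24
f 26 30 25
f 29 27 25
f 25 30 29
f 29 28 27
f 30 28 29
f 32 31 35
f 32 35 33
f 33 35 36
f 33 36 34
f 35 31 37
f 35 37 36
f 36 37 38
f 36 38 34
f 37 31 39
f 37 39 38
f 38 39 40
f 38 40 34
f 39 31 41
f 39 41 40
f 40 41 42
f 40 42 34
f 41 31 43
f 41 43 42
f 42 43 44
f 42 44 34
f 43 31 45
f 43 45 44
f 44 45 46
f 44 46 34
f 45 31 47
f 45 47 46
f 46 47 48
f 46 48 34
f 47 31 32
f 47 32 48
f 48 32 33
f 48 33 34
f 50 49 52
f 50 52 51
f 52 49 53
f 52 53 51
f 53 49 54
f 53 54 51
f 54 49 55
f 54 55 51
f 55 49 56
f 55 56 51
f 56 49 57
f 56 57 51
f 57 49 58
f 57 58 51
f 58 49 59
f 58 59 51
f 59 49 60
f 59 60 51
f 60 49 61
f 60 61 51
f 61 49 62
f 61 62 51
f 62 49 63
f 62 63 51
f 63 49 64
f 63 64 51
f 64 49 50
f 64 50 51
f 66 65 69
f 66 69 67
f 67 69 70
f 67 70 68
f 69 65 71
f 69 71 70
f 70 71 72
f 70 72 68
f 71 65 73
f 71 73 72
f 72 73 74
f 72 74 68
f 73 65 75
f 73 75 74
f 74 75 76
f 74 76 68
f 75 65 77
f 75 77 76
f 76 77 78
f 76 78 68
f 77 65 79
f 77 79 78
f 78 79 80
f 78 80 68
f 79 65 81
f 79 81 80
f 80 81 82
f 80 82 68
f 81 65 83
f 81 83 82
f 82 83 84
f 82 84 68
f 83 65 85
f 83 85 84
f 84 85 86
f 84 86 68
f 85 65 87
f 85 87 86
f 86 87 88
f 86 88 68
f 87 65 89
f 87 89 88
f 88 89 90
f 88 90 68
f 89 65 91
f 89 91 90
f 90 91 92
f 90 92 68
f 91 65 93
f 91 93 92
f 92 93 94
f 92 94 68
f 93 65 95
f 93 95 94
f 94 95 96
f 94 96 68
f 95 65 97
f 95 97 96
f 96 97 98
f 96 98 68
f 97 65 66
f 97 66 98
f 98 66 67
f 98 67 68

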